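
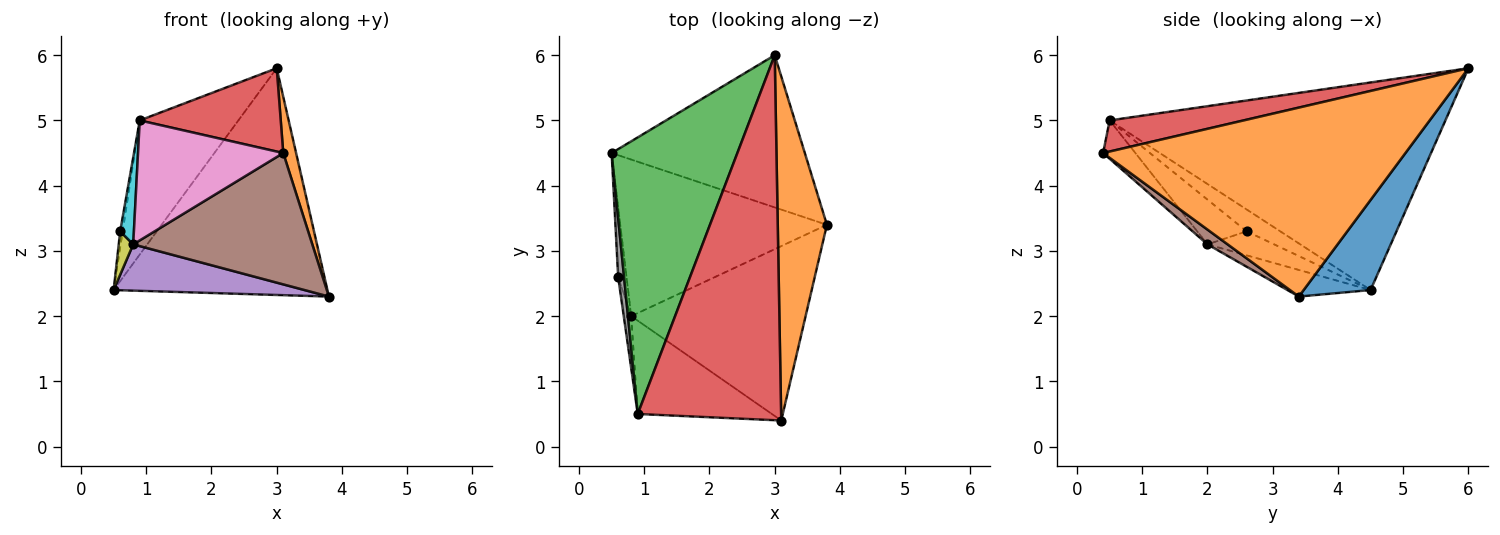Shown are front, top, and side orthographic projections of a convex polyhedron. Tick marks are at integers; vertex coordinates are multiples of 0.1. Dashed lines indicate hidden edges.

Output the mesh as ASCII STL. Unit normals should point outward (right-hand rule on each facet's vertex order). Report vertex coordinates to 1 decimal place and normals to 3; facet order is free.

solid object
 facet normal 0.252 0.804 -0.539
  outer loop
   vertex 3.0 6.0 5.8
   vertex 3.8 3.4 2.3
   vertex 0.5 4.5 2.4
  endloop
 endfacet
 facet normal 0.967 -0.041 0.252
  outer loop
   vertex 3.0 6.0 5.8
   vertex 3.1 0.4 4.5
   vertex 3.8 3.4 2.3
  endloop
 endfacet
 facet normal -0.830 0.244 0.502
  outer loop
   vertex 0.9 0.5 5.0
   vertex 3.0 6.0 5.8
   vertex 0.5 4.5 2.4
  endloop
 endfacet
 facet normal 0.207 -0.218 0.954
  outer loop
   vertex 0.9 0.5 5.0
   vertex 3.1 0.4 4.5
   vertex 3.0 6.0 5.8
  endloop
 endfacet
 facet normal -0.123 -0.281 -0.952
  outer loop
   vertex 0.8 2.0 3.1
   vertex 0.5 4.5 2.4
   vertex 3.8 3.4 2.3
  endloop
 endfacet
 facet normal 0.068 -0.600 -0.797
  outer loop
   vertex 0.8 2.0 3.1
   vertex 3.8 3.4 2.3
   vertex 3.1 0.4 4.5
  endloop
 endfacet
 facet normal -0.173 -0.777 -0.605
  outer loop
   vertex 0.8 2.0 3.1
   vertex 3.1 0.4 4.5
   vertex 0.9 0.5 5.0
  endloop
 endfacet
 facet normal -0.963 0.072 0.259
  outer loop
   vertex 0.6 2.6 3.3
   vertex 0.9 0.5 5.0
   vertex 0.5 4.5 2.4
  endloop
 endfacet
 facet normal -0.925 -0.201 -0.322
  outer loop
   vertex 0.6 2.6 3.3
   vertex 0.5 4.5 2.4
   vertex 0.8 2.0 3.1
  endloop
 endfacet
 facet normal -0.951 -0.264 -0.159
  outer loop
   vertex 0.6 2.6 3.3
   vertex 0.8 2.0 3.1
   vertex 0.9 0.5 5.0
  endloop
 endfacet
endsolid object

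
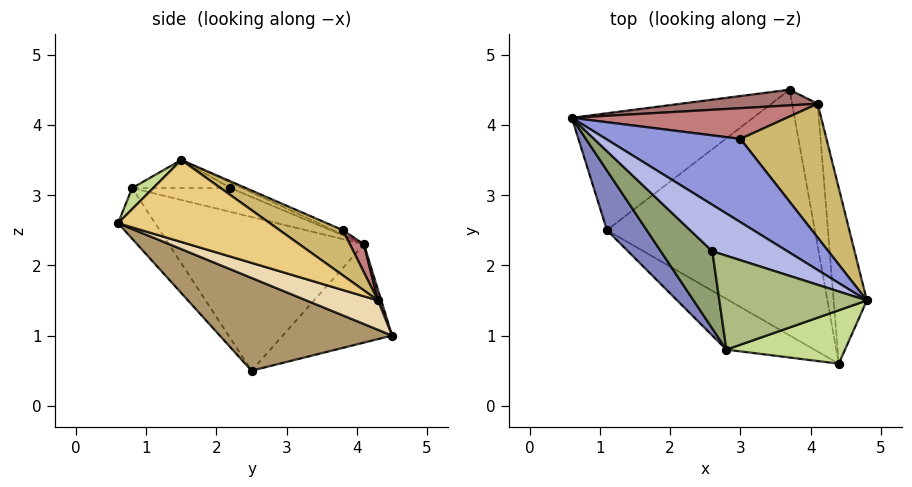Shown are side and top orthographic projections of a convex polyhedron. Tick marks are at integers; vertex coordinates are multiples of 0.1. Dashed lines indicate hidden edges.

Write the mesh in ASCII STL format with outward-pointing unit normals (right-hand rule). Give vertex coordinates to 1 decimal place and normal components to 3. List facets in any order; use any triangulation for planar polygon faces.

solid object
 facet normal -0.365 0.643 -0.673
  outer loop
   vertex 1.1 2.5 0.5
   vertex 0.6 4.1 2.3
   vertex 3.7 4.5 1.0
  endloop
 endfacet
 facet normal -0.836 -0.505 0.216
  outer loop
   vertex 2.8 0.8 3.1
   vertex 0.6 4.1 2.3
   vertex 1.1 2.5 0.5
  endloop
 endfacet
 facet normal -0.030 0.379 0.925
  outer loop
   vertex 3.0 3.8 2.5
   vertex 0.6 4.1 2.3
   vertex 4.8 1.5 3.5
  endloop
 endfacet
 facet normal -0.068 0.326 0.943
  outer loop
   vertex 2.6 2.2 3.1
   vertex 4.8 1.5 3.5
   vertex 0.6 4.1 2.3
  endloop
 endfacet
 facet normal -0.419 -0.060 0.906
  outer loop
   vertex 2.6 2.2 3.1
   vertex 0.6 4.1 2.3
   vertex 2.8 0.8 3.1
  endloop
 endfacet
 facet normal -0.187 -0.027 0.982
  outer loop
   vertex 2.6 2.2 3.1
   vertex 2.8 0.8 3.1
   vertex 4.8 1.5 3.5
  endloop
 endfacet
 facet normal 0.120 -0.728 0.675
  outer loop
   vertex 4.4 0.6 2.6
   vertex 4.8 1.5 3.5
   vertex 2.8 0.8 3.1
  endloop
 endfacet
 facet normal -0.240 -0.877 -0.417
  outer loop
   vertex 4.4 0.6 2.6
   vertex 2.8 0.8 3.1
   vertex 1.1 2.5 0.5
  endloop
 endfacet
 facet normal 0.390 -0.289 -0.874
  outer loop
   vertex 4.4 0.6 2.6
   vertex 1.1 2.5 0.5
   vertex 3.7 4.5 1.0
  endloop
 endfacet
 facet normal 0.372 0.599 0.709
  outer loop
   vertex 4.1 4.3 1.5
   vertex 3.0 3.8 2.5
   vertex 4.8 1.5 3.5
  endloop
 endfacet
 facet normal 0.926 -0.036 -0.375
  outer loop
   vertex 4.1 4.3 1.5
   vertex 4.8 1.5 3.5
   vertex 4.4 0.6 2.6
  endloop
 endfacet
 facet normal 0.747 -0.133 -0.651
  outer loop
   vertex 4.1 4.3 1.5
   vertex 4.4 0.6 2.6
   vertex 3.7 4.5 1.0
  endloop
 endfacet
 facet normal 0.027 0.935 0.352
  outer loop
   vertex 4.1 4.3 1.5
   vertex 3.7 4.5 1.0
   vertex 0.6 4.1 2.3
  endloop
 endfacet
 facet normal 0.066 0.862 0.503
  outer loop
   vertex 4.1 4.3 1.5
   vertex 0.6 4.1 2.3
   vertex 3.0 3.8 2.5
  endloop
 endfacet
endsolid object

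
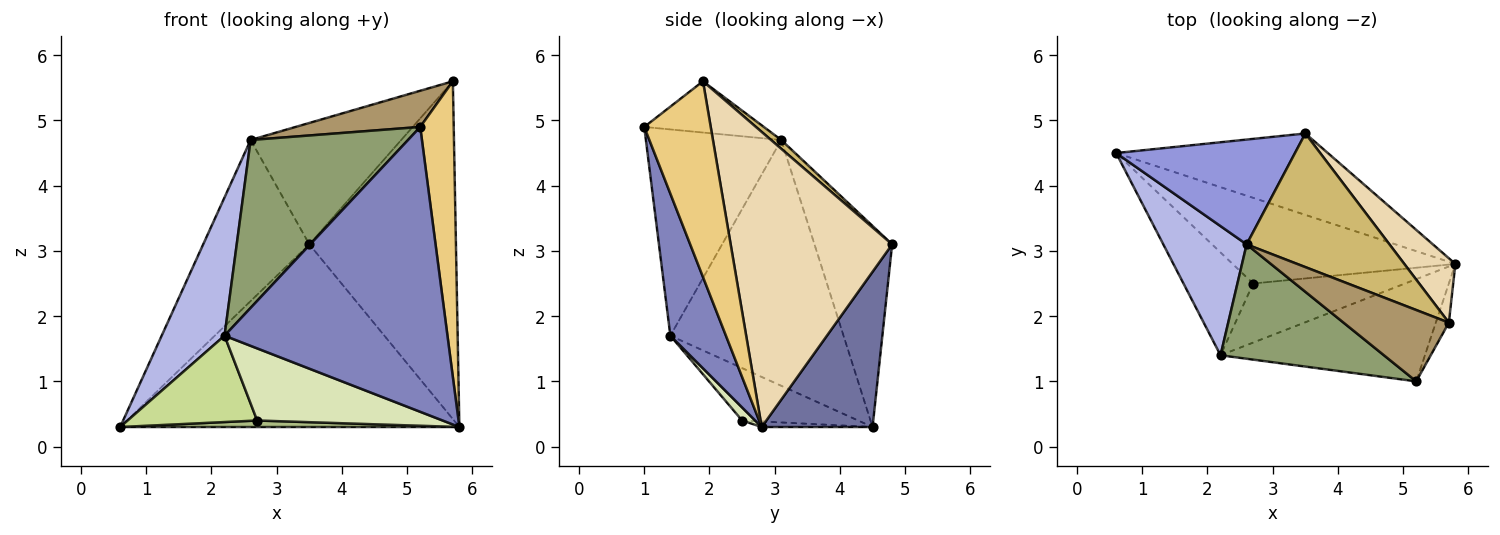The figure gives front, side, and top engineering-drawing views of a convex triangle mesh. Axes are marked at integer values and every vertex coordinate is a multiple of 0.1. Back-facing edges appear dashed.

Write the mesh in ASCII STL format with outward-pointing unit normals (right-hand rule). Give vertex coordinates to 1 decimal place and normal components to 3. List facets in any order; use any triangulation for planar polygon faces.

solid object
 facet normal 0.286 0.875 -0.390
  outer loop
   vertex 3.5 4.8 3.1
   vertex 5.8 2.8 0.3
   vertex 0.6 4.5 0.3
  endloop
 endfacet
 facet normal 0.229 -0.916 -0.329
  outer loop
   vertex 2.2 1.4 1.7
   vertex 5.8 2.8 0.3
   vertex 5.2 1.0 4.9
  endloop
 endfacet
 facet normal -0.523 0.714 0.465
  outer loop
   vertex 2.6 3.1 4.7
   vertex 3.5 4.8 3.1
   vertex 0.6 4.5 0.3
  endloop
 endfacet
 facet normal -0.896 -0.325 0.304
  outer loop
   vertex 2.6 3.1 4.7
   vertex 0.6 4.5 0.3
   vertex 2.2 1.4 1.7
  endloop
 endfacet
 facet normal -0.579 -0.674 0.459
  outer loop
   vertex 2.6 3.1 4.7
   vertex 2.2 1.4 1.7
   vertex 5.2 1.0 4.9
  endloop
 endfacet
 facet normal -0.025 -0.076 -0.997
  outer loop
   vertex 2.7 2.5 0.4
   vertex 0.6 4.5 0.3
   vertex 5.8 2.8 0.3
  endloop
 endfacet
 facet normal -0.499 -0.557 -0.664
  outer loop
   vertex 2.7 2.5 0.4
   vertex 2.2 1.4 1.7
   vertex 0.6 4.5 0.3
  endloop
 endfacet
 facet normal 0.054 -0.772 -0.633
  outer loop
   vertex 2.7 2.5 0.4
   vertex 5.8 2.8 0.3
   vertex 2.2 1.4 1.7
  endloop
 endfacet
 facet normal -0.398 -0.415 0.818
  outer loop
   vertex 5.7 1.9 5.6
   vertex 2.6 3.1 4.7
   vertex 5.2 1.0 4.9
  endloop
 endfacet
 facet normal 0.045 0.672 0.739
  outer loop
   vertex 5.7 1.9 5.6
   vertex 3.5 4.8 3.1
   vertex 2.6 3.1 4.7
  endloop
 endfacet
 facet normal 0.892 -0.449 -0.059
  outer loop
   vertex 5.7 1.9 5.6
   vertex 5.2 1.0 4.9
   vertex 5.8 2.8 0.3
  endloop
 endfacet
 facet normal 0.734 0.667 0.127
  outer loop
   vertex 5.7 1.9 5.6
   vertex 5.8 2.8 0.3
   vertex 3.5 4.8 3.1
  endloop
 endfacet
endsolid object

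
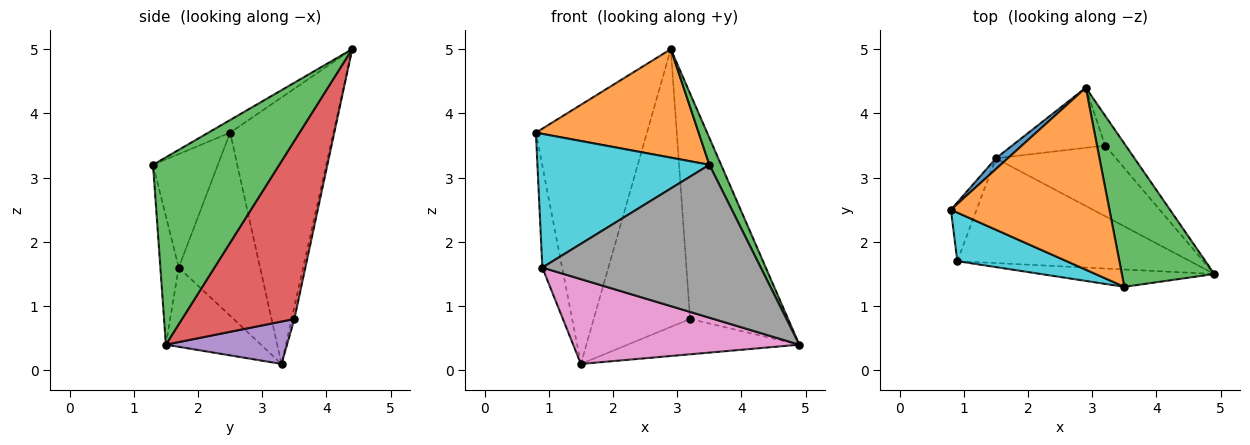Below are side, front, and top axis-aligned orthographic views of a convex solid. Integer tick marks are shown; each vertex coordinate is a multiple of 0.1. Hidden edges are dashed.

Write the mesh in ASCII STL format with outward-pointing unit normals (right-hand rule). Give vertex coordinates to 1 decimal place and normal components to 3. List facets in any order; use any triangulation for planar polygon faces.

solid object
 facet normal -0.681 0.732 0.030
  outer loop
   vertex 1.5 3.3 0.1
   vertex 0.8 2.5 3.7
   vertex 2.9 4.4 5.0
  endloop
 endfacet
 facet normal -0.068 -0.511 0.857
  outer loop
   vertex 3.5 1.3 3.2
   vertex 2.9 4.4 5.0
   vertex 0.8 2.5 3.7
  endloop
 endfacet
 facet normal 0.894 -0.083 0.441
  outer loop
   vertex 3.5 1.3 3.2
   vertex 4.9 1.5 0.4
   vertex 2.9 4.4 5.0
  endloop
 endfacet
 facet normal 0.750 0.655 -0.087
  outer loop
   vertex 3.2 3.5 0.8
   vertex 2.9 4.4 5.0
   vertex 4.9 1.5 0.4
  endloop
 endfacet
 facet normal 0.301 0.426 -0.853
  outer loop
   vertex 3.2 3.5 0.8
   vertex 4.9 1.5 0.4
   vertex 1.5 3.3 0.1
  endloop
 endfacet
 facet normal -0.028 0.977 -0.211
  outer loop
   vertex 3.2 3.5 0.8
   vertex 1.5 3.3 0.1
   vertex 2.9 4.4 5.0
  endloop
 endfacet
 facet normal -0.256 -0.608 -0.751
  outer loop
   vertex 0.9 1.7 1.6
   vertex 1.5 3.3 0.1
   vertex 4.9 1.5 0.4
  endloop
 endfacet
 facet normal -0.083 -0.990 -0.112
  outer loop
   vertex 0.9 1.7 1.6
   vertex 4.9 1.5 0.4
   vertex 3.5 1.3 3.2
  endloop
 endfacet
 facet normal -0.963 0.234 -0.135
  outer loop
   vertex 0.9 1.7 1.6
   vertex 0.8 2.5 3.7
   vertex 1.5 3.3 0.1
  endloop
 endfacet
 facet normal -0.334 -0.886 0.322
  outer loop
   vertex 0.9 1.7 1.6
   vertex 3.5 1.3 3.2
   vertex 0.8 2.5 3.7
  endloop
 endfacet
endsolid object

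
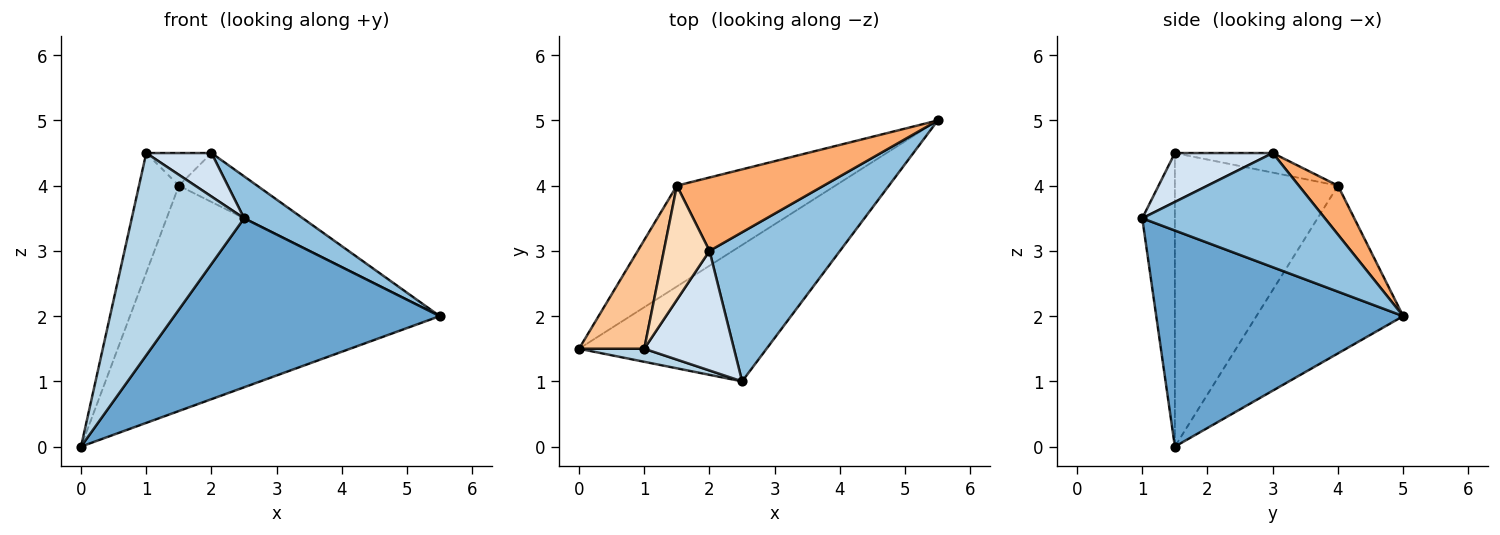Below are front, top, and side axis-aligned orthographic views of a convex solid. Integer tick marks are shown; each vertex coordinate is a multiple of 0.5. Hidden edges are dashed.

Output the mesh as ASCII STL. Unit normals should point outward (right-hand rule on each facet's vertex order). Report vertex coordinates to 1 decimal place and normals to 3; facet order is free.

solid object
 facet normal 0.586 -0.630 -0.509
  outer loop
   vertex 2.5 1.0 3.5
   vertex 0.0 1.5 0.0
   vertex 5.5 5.0 2.0
  endloop
 endfacet
 facet normal 0.644 -0.207 0.736
  outer loop
   vertex 2.0 3.0 4.5
   vertex 2.5 1.0 3.5
   vertex 5.5 5.0 2.0
  endloop
 endfacet
 facet normal -0.278 -0.959 0.062
  outer loop
   vertex 1.0 1.5 4.5
   vertex 0.0 1.5 0.0
   vertex 2.5 1.0 3.5
  endloop
 endfacet
 facet normal 0.456 -0.304 0.836
  outer loop
   vertex 1.0 1.5 4.5
   vertex 2.5 1.0 3.5
   vertex 2.0 3.0 4.5
  endloop
 endfacet
 facet normal -0.397 0.838 -0.375
  outer loop
   vertex 1.5 4.0 4.0
   vertex 5.5 5.0 2.0
   vertex 0.0 1.5 0.0
  endloop
 endfacet
 facet normal 0.267 0.535 0.802
  outer loop
   vertex 1.5 4.0 4.0
   vertex 2.0 3.0 4.5
   vertex 5.5 5.0 2.0
  endloop
 endfacet
 facet normal -0.950 0.232 0.211
  outer loop
   vertex 1.5 4.0 4.0
   vertex 0.0 1.5 0.0
   vertex 1.0 1.5 4.5
  endloop
 endfacet
 facet normal -0.381 0.254 0.889
  outer loop
   vertex 1.5 4.0 4.0
   vertex 1.0 1.5 4.5
   vertex 2.0 3.0 4.5
  endloop
 endfacet
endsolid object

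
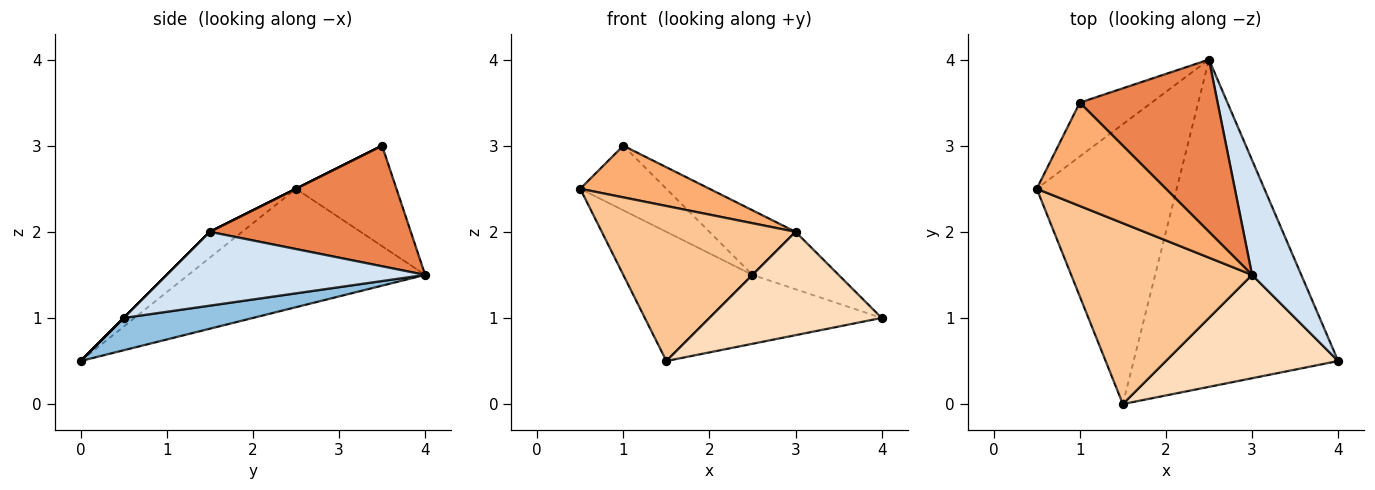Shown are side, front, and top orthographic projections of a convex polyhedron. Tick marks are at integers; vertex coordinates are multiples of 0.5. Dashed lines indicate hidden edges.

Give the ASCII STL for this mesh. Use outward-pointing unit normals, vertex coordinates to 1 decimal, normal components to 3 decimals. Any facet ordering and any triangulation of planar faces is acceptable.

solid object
 facet normal -0.609 0.332 -0.720
  outer loop
   vertex 1.5 0.0 0.5
   vertex 0.5 2.5 2.5
   vertex 2.5 4.0 1.5
  endloop
 endfacet
 facet normal 0.153 0.204 -0.967
  outer loop
   vertex 1.5 0.0 0.5
   vertex 2.5 4.0 1.5
   vertex 4.0 0.5 1.0
  endloop
 endfacet
 facet normal -0.667 0.572 -0.477
  outer loop
   vertex 1.0 3.5 3.0
   vertex 2.5 4.0 1.5
   vertex 0.5 2.5 2.5
  endloop
 endfacet
 facet normal 0.802 0.267 0.535
  outer loop
   vertex 3.0 1.5 2.0
   vertex 4.0 0.5 1.0
   vertex 2.5 4.0 1.5
  endloop
 endfacet
 facet normal 0.634 0.272 0.724
  outer loop
   vertex 3.0 1.5 2.0
   vertex 2.5 4.0 1.5
   vertex 1.0 3.5 3.0
  endloop
 endfacet
 facet normal 0.000 -0.447 0.894
  outer loop
   vertex 3.0 1.5 2.0
   vertex 1.0 3.5 3.0
   vertex 0.5 2.5 2.5
  endloop
 endfacet
 facet normal -0.108 -0.647 0.755
  outer loop
   vertex 3.0 1.5 2.0
   vertex 0.5 2.5 2.5
   vertex 1.5 0.0 0.5
  endloop
 endfacet
 facet normal 0.000 -0.707 0.707
  outer loop
   vertex 3.0 1.5 2.0
   vertex 1.5 0.0 0.5
   vertex 4.0 0.5 1.0
  endloop
 endfacet
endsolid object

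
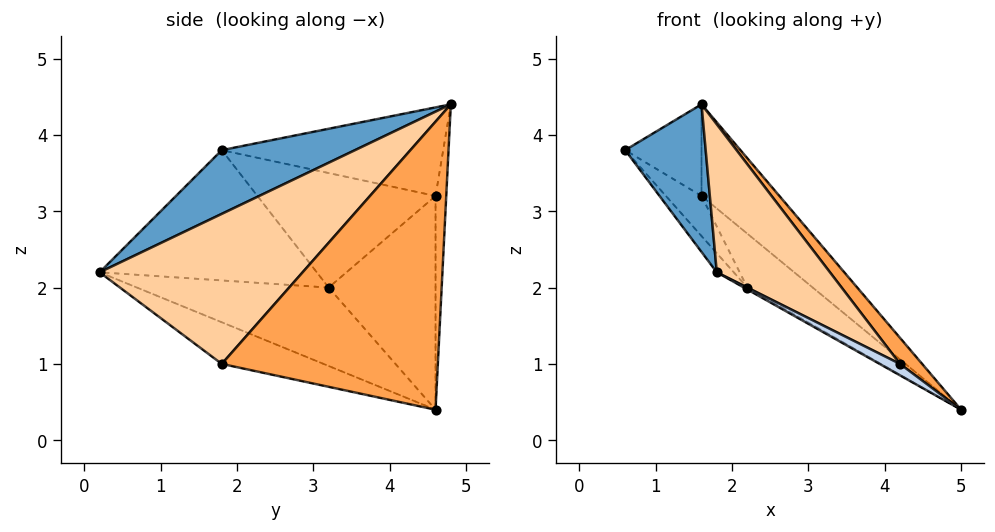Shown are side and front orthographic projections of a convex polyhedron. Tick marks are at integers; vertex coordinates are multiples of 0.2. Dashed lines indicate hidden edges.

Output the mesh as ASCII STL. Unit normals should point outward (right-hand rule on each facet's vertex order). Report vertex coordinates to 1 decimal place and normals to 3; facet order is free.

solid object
 facet normal 0.559 -0.338 0.757
  outer loop
   vertex 1.6 4.8 4.4
   vertex 0.6 1.8 3.8
   vertex 1.8 0.2 2.2
  endloop
 endfacet
 facet normal -0.402 -0.080 -0.912
  outer loop
   vertex 4.2 1.8 1.0
   vertex 1.8 0.2 2.2
   vertex 5.0 4.6 0.4
  endloop
 endfacet
 facet normal 0.758 -0.078 0.648
  outer loop
   vertex 4.2 1.8 1.0
   vertex 5.0 4.6 0.4
   vertex 1.6 4.8 4.4
  endloop
 endfacet
 facet normal 0.588 -0.328 0.739
  outer loop
   vertex 4.2 1.8 1.0
   vertex 1.6 4.8 4.4
   vertex 1.8 0.2 2.2
  endloop
 endfacet
 facet normal -0.769 0.060 -0.637
  outer loop
   vertex 2.2 3.2 2.0
   vertex 1.8 0.2 2.2
   vertex 0.6 1.8 3.8
  endloop
 endfacet
 facet normal -0.499 0.009 -0.866
  outer loop
   vertex 2.2 3.2 2.0
   vertex 5.0 4.6 0.4
   vertex 1.8 0.2 2.2
  endloop
 endfacet
 facet normal -0.134 0.977 -0.163
  outer loop
   vertex 1.6 4.6 3.2
   vertex 1.6 4.8 4.4
   vertex 5.0 4.6 0.4
  endloop
 endfacet
 facet normal -0.592 0.363 -0.719
  outer loop
   vertex 1.6 4.6 3.2
   vertex 5.0 4.6 0.4
   vertex 2.2 3.2 2.0
  endloop
 endfacet
 facet normal -0.944 0.326 -0.054
  outer loop
   vertex 1.6 4.6 3.2
   vertex 0.6 1.8 3.8
   vertex 1.6 4.8 4.4
  endloop
 endfacet
 facet normal -0.796 0.159 -0.584
  outer loop
   vertex 1.6 4.6 3.2
   vertex 2.2 3.2 2.0
   vertex 0.6 1.8 3.8
  endloop
 endfacet
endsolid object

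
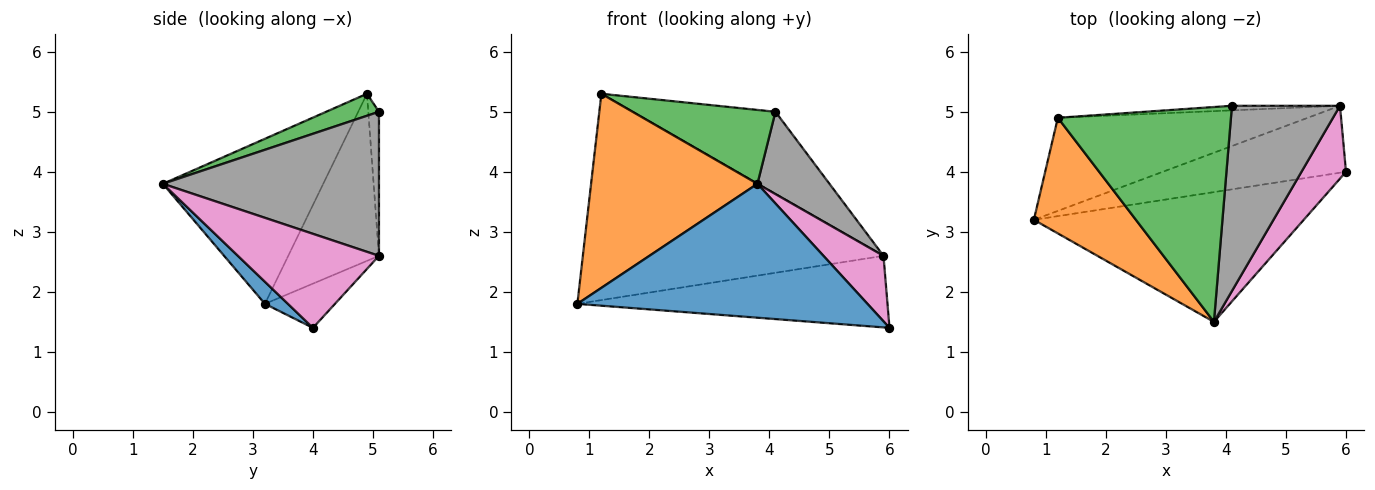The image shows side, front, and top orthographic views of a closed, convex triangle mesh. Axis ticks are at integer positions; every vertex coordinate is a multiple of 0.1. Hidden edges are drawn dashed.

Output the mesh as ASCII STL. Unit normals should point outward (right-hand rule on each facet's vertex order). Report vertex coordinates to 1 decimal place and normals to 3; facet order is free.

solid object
 facet normal 0.057 -0.717 -0.695
  outer loop
   vertex 3.8 1.5 3.8
   vertex 0.8 3.2 1.8
   vertex 6.0 4.0 1.4
  endloop
 endfacet
 facet normal -0.638 -0.662 0.394
  outer loop
   vertex 1.2 4.9 5.3
   vertex 0.8 3.2 1.8
   vertex 3.8 1.5 3.8
  endloop
 endfacet
 facet normal 0.119 -0.323 0.939
  outer loop
   vertex 4.1 5.1 5.0
   vertex 1.2 4.9 5.3
   vertex 3.8 1.5 3.8
  endloop
 endfacet
 facet normal -0.163 0.721 -0.674
  outer loop
   vertex 5.9 5.1 2.6
   vertex 6.0 4.0 1.4
   vertex 0.8 3.2 1.8
  endloop
 endfacet
 facet normal -0.265 0.879 -0.397
  outer loop
   vertex 5.9 5.1 2.6
   vertex 0.8 3.2 1.8
   vertex 1.2 4.9 5.3
  endloop
 endfacet
 facet normal -0.074 0.996 -0.056
  outer loop
   vertex 5.9 5.1 2.6
   vertex 1.2 4.9 5.3
   vertex 4.1 5.1 5.0
  endloop
 endfacet
 facet normal 0.844 -0.359 0.399
  outer loop
   vertex 5.9 5.1 2.6
   vertex 3.8 1.5 3.8
   vertex 6.0 4.0 1.4
  endloop
 endfacet
 facet normal 0.773 -0.258 0.580
  outer loop
   vertex 5.9 5.1 2.6
   vertex 4.1 5.1 5.0
   vertex 3.8 1.5 3.8
  endloop
 endfacet
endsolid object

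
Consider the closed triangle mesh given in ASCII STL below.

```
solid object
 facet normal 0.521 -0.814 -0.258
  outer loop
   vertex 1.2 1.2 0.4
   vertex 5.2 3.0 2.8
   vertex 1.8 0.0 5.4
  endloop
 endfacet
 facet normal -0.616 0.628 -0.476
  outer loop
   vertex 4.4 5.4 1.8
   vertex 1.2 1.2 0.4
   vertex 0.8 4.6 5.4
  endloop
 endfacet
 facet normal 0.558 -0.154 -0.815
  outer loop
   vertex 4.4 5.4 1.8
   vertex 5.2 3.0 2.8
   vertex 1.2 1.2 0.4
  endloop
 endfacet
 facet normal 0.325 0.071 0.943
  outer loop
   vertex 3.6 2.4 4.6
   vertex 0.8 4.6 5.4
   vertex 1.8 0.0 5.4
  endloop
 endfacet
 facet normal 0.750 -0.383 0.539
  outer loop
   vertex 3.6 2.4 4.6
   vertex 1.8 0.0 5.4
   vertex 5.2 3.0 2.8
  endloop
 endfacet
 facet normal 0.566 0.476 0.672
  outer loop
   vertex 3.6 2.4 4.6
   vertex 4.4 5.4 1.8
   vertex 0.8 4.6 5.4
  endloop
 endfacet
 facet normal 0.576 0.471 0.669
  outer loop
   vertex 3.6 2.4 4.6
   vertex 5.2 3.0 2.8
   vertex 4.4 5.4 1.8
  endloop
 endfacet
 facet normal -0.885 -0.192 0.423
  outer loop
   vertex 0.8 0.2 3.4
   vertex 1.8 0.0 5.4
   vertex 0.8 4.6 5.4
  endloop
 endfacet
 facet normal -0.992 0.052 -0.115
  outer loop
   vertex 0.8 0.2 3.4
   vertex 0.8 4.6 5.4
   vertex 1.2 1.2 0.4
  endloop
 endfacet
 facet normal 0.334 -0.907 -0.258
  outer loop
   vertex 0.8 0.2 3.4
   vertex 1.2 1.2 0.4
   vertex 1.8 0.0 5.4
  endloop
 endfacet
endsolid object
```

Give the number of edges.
15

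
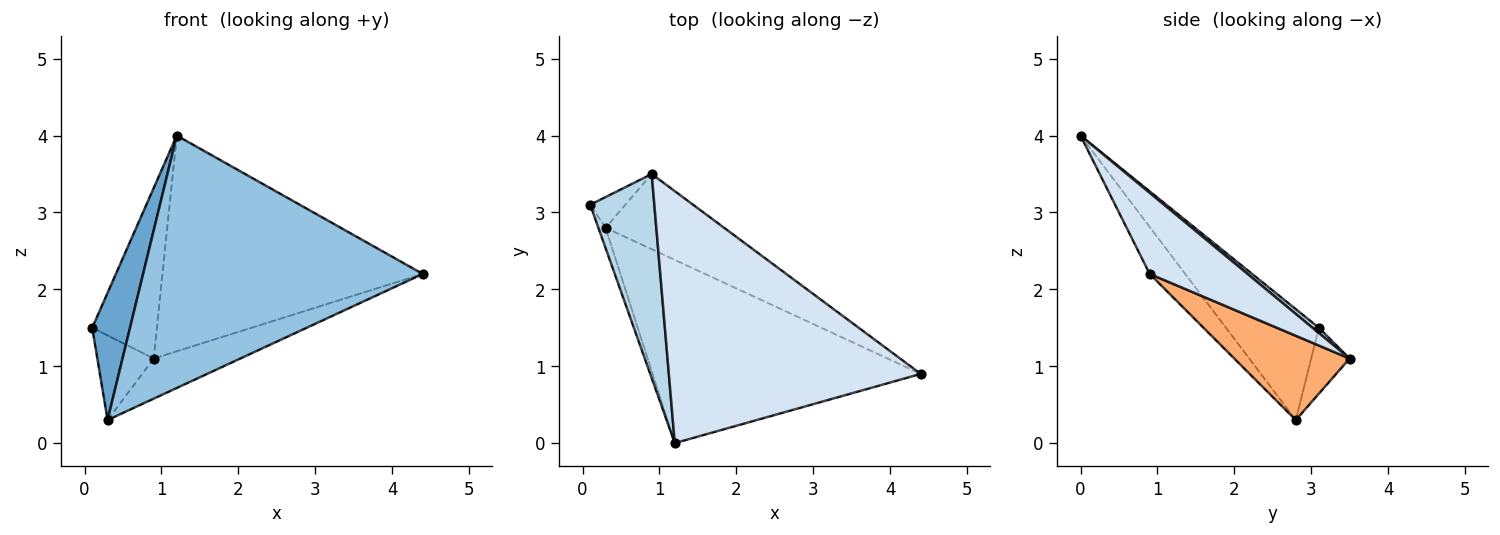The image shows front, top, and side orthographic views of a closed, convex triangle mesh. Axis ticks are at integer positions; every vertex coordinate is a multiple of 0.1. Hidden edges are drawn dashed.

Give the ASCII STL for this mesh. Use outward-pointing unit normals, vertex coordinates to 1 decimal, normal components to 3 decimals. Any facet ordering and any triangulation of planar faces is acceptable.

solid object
 facet normal -0.925 -0.376 -0.060
  outer loop
   vertex 0.3 2.8 0.3
   vertex 1.2 0.0 4.0
   vertex 0.1 3.1 1.5
  endloop
 endfacet
 facet normal -0.102 -0.805 -0.584
  outer loop
   vertex 0.3 2.8 0.3
   vertex 4.4 0.9 2.2
   vertex 1.2 0.0 4.0
  endloop
 endfacet
 facet normal 0.063 0.640 0.766
  outer loop
   vertex 0.9 3.5 1.1
   vertex 0.1 3.1 1.5
   vertex 1.2 0.0 4.0
  endloop
 endfacet
 facet normal 0.237 0.632 0.738
  outer loop
   vertex 0.9 3.5 1.1
   vertex 1.2 0.0 4.0
   vertex 4.4 0.9 2.2
  endloop
 endfacet
 facet normal -0.540 0.791 -0.288
  outer loop
   vertex 0.9 3.5 1.1
   vertex 0.3 2.8 0.3
   vertex 0.1 3.1 1.5
  endloop
 endfacet
 facet normal 0.531 0.399 -0.747
  outer loop
   vertex 0.9 3.5 1.1
   vertex 4.4 0.9 2.2
   vertex 0.3 2.8 0.3
  endloop
 endfacet
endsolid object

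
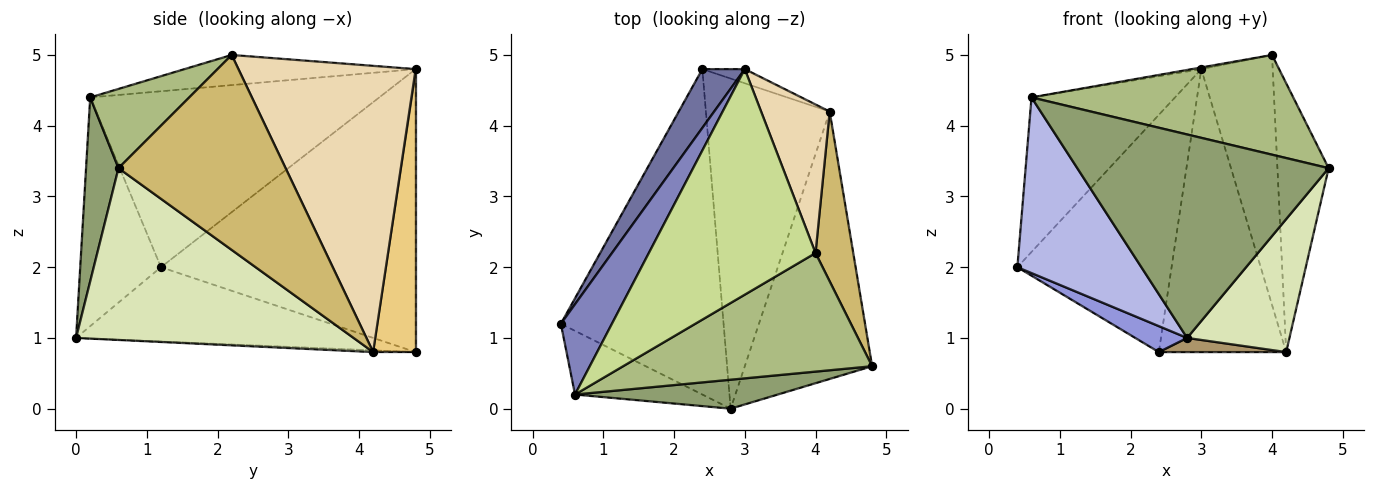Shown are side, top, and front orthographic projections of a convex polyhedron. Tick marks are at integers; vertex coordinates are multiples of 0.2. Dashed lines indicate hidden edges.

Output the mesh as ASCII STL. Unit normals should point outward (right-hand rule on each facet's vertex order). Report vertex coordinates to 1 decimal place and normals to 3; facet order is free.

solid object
 facet normal -0.848 0.514 0.127
  outer loop
   vertex 2.4 4.8 0.8
   vertex 0.4 1.2 2.0
   vertex 3.0 4.8 4.8
  endloop
 endfacet
 facet normal -0.867 0.430 0.252
  outer loop
   vertex 0.6 0.2 4.4
   vertex 3.0 4.8 4.8
   vertex 0.4 1.2 2.0
  endloop
 endfacet
 facet normal -0.414 -0.072 -0.907
  outer loop
   vertex 2.8 0.0 1.0
   vertex 0.4 1.2 2.0
   vertex 2.4 4.8 0.8
  endloop
 endfacet
 facet normal -0.522 -0.802 -0.291
  outer loop
   vertex 2.8 0.0 1.0
   vertex 0.6 0.2 4.4
   vertex 0.4 1.2 2.0
  endloop
 endfacet
 facet normal 0.127 -0.982 0.140
  outer loop
   vertex 2.8 0.0 1.0
   vertex 4.8 0.6 3.4
   vertex 0.6 0.2 4.4
  endloop
 endfacet
 facet normal 0.237 -0.625 0.744
  outer loop
   vertex 4.0 2.2 5.0
   vertex 0.6 0.2 4.4
   vertex 4.8 0.6 3.4
  endloop
 endfacet
 facet normal -0.178 0.007 0.984
  outer loop
   vertex 4.0 2.2 5.0
   vertex 3.0 4.8 4.8
   vertex 0.6 0.2 4.4
  endloop
 endfacet
 facet normal 0.770 -0.284 -0.571
  outer loop
   vertex 4.2 4.2 0.8
   vertex 4.8 0.6 3.4
   vertex 2.8 0.0 1.0
  endloop
 endfacet
 facet normal -0.014 -0.043 -0.999
  outer loop
   vertex 4.2 4.2 0.8
   vertex 2.8 0.0 1.0
   vertex 2.4 4.8 0.8
  endloop
 endfacet
 facet normal 0.940 0.288 0.182
  outer loop
   vertex 4.2 4.2 0.8
   vertex 4.0 2.2 5.0
   vertex 4.8 0.6 3.4
  endloop
 endfacet
 facet normal 0.316 0.948 -0.047
  outer loop
   vertex 4.2 4.2 0.8
   vertex 2.4 4.8 0.8
   vertex 3.0 4.8 4.8
  endloop
 endfacet
 facet normal 0.905 0.365 0.217
  outer loop
   vertex 4.2 4.2 0.8
   vertex 3.0 4.8 4.8
   vertex 4.0 2.2 5.0
  endloop
 endfacet
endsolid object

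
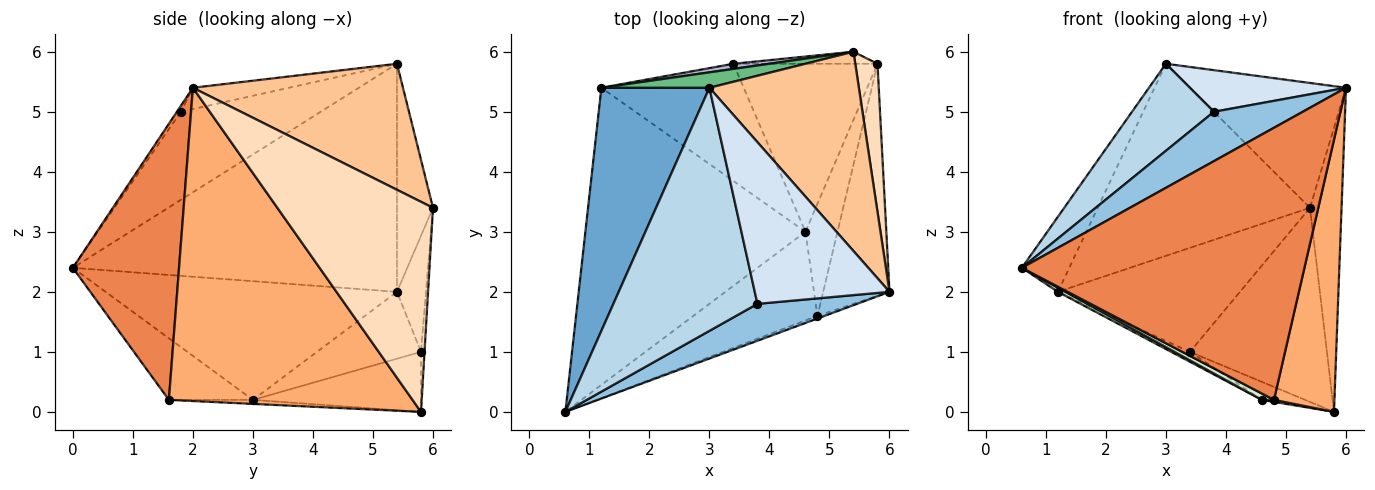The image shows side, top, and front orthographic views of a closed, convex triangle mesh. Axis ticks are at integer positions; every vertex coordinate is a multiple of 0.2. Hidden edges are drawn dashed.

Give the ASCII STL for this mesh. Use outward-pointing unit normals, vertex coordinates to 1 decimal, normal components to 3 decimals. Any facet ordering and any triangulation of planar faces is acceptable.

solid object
 facet normal -0.896 0.131 0.424
  outer loop
   vertex 1.2 5.4 2.0
   vertex 0.6 0.0 2.4
   vertex 3.0 5.4 5.8
  endloop
 endfacet
 facet normal -0.036 -0.800 0.598
  outer loop
   vertex 3.8 1.8 5.0
   vertex 0.6 0.0 2.4
   vertex 6.0 2.0 5.4
  endloop
 endfacet
 facet normal -0.499 -0.292 0.816
  outer loop
   vertex 3.8 1.8 5.0
   vertex 3.0 5.4 5.8
   vertex 0.6 0.0 2.4
  endloop
 endfacet
 facet normal -0.152 -0.246 0.957
  outer loop
   vertex 3.8 1.8 5.0
   vertex 6.0 2.0 5.4
   vertex 3.0 5.4 5.8
  endloop
 endfacet
 facet normal 0.352 -0.936 -0.009
  outer loop
   vertex 4.8 1.6 0.2
   vertex 6.0 2.0 5.4
   vertex 0.6 0.0 2.4
  endloop
 endfacet
 facet normal 0.951 -0.236 -0.201
  outer loop
   vertex 4.8 1.6 0.2
   vertex 5.8 5.8 0.0
   vertex 6.0 2.0 5.4
  endloop
 endfacet
 facet normal 0.581 0.432 0.689
  outer loop
   vertex 5.4 6.0 3.4
   vertex 3.0 5.4 5.8
   vertex 6.0 2.0 5.4
  endloop
 endfacet
 facet normal 0.975 0.198 0.103
  outer loop
   vertex 5.4 6.0 3.4
   vertex 6.0 2.0 5.4
   vertex 5.8 5.8 0.0
  endloop
 endfacet
 facet normal -0.167 0.983 0.079
  outer loop
   vertex 5.4 6.0 3.4
   vertex 1.2 5.4 2.0
   vertex 3.0 5.4 5.8
  endloop
 endfacet
 facet normal -0.124 -0.018 -0.992
  outer loop
   vertex 4.6 3.0 0.2
   vertex 5.8 5.8 0.0
   vertex 4.8 1.6 0.2
  endloop
 endfacet
 facet normal -0.475 -0.012 -0.880
  outer loop
   vertex 4.6 3.0 0.2
   vertex 0.6 0.0 2.4
   vertex 1.2 5.4 2.0
  endloop
 endfacet
 facet normal -0.444 -0.063 -0.894
  outer loop
   vertex 4.6 3.0 0.2
   vertex 4.8 1.6 0.2
   vertex 0.6 0.0 2.4
  endloop
 endfacet
 facet normal -0.026 0.998 -0.062
  outer loop
   vertex 3.4 5.8 1.0
   vertex 5.4 6.0 3.4
   vertex 5.8 5.8 0.0
  endloop
 endfacet
 facet normal -0.157 0.986 0.049
  outer loop
   vertex 3.4 5.8 1.0
   vertex 1.2 5.4 2.0
   vertex 5.4 6.0 3.4
  endloop
 endfacet
 facet normal -0.383 0.098 -0.919
  outer loop
   vertex 3.4 5.8 1.0
   vertex 5.8 5.8 0.0
   vertex 4.6 3.0 0.2
  endloop
 endfacet
 facet normal -0.424 0.076 -0.902
  outer loop
   vertex 3.4 5.8 1.0
   vertex 4.6 3.0 0.2
   vertex 1.2 5.4 2.0
  endloop
 endfacet
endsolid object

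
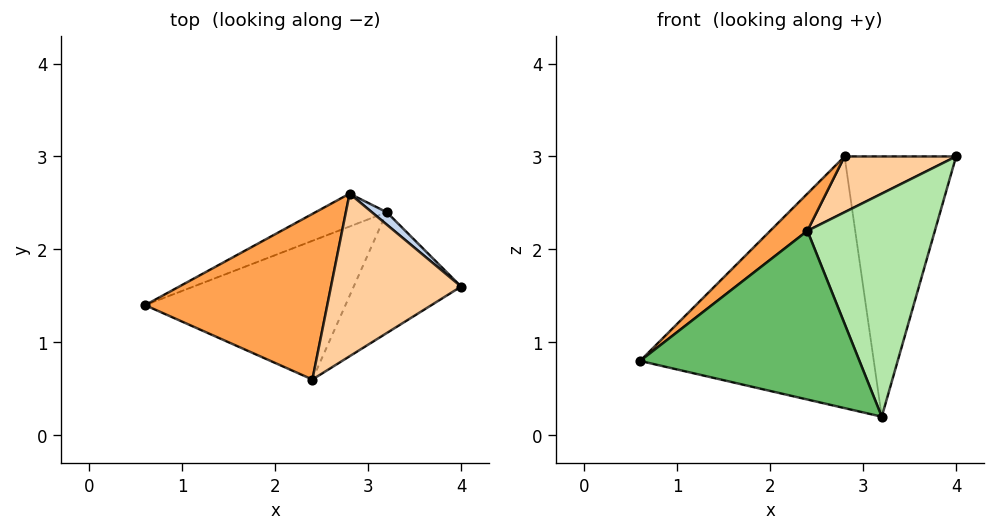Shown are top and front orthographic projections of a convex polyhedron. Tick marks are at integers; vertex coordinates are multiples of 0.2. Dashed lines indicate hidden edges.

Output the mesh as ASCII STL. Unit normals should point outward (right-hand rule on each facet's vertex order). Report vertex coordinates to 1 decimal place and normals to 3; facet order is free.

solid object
 facet normal -0.380 0.917 -0.120
  outer loop
   vertex 3.2 2.4 0.2
   vertex 0.6 1.4 0.8
   vertex 2.8 2.6 3.0
  endloop
 endfacet
 facet normal 0.640 0.768 0.037
  outer loop
   vertex 3.2 2.4 0.2
   vertex 2.8 2.6 3.0
   vertex 4.0 1.6 3.0
  endloop
 endfacet
 facet normal -0.650 -0.166 0.741
  outer loop
   vertex 2.4 0.6 2.2
   vertex 2.8 2.6 3.0
   vertex 0.6 1.4 0.8
  endloop
 endfacet
 facet normal -0.261 -0.313 0.913
  outer loop
   vertex 2.4 0.6 2.2
   vertex 4.0 1.6 3.0
   vertex 2.8 2.6 3.0
  endloop
 endfacet
 facet normal 0.149 -0.764 -0.628
  outer loop
   vertex 2.4 0.6 2.2
   vertex 0.6 1.4 0.8
   vertex 3.2 2.4 0.2
  endloop
 endfacet
 facet normal 0.619 -0.691 -0.374
  outer loop
   vertex 2.4 0.6 2.2
   vertex 3.2 2.4 0.2
   vertex 4.0 1.6 3.0
  endloop
 endfacet
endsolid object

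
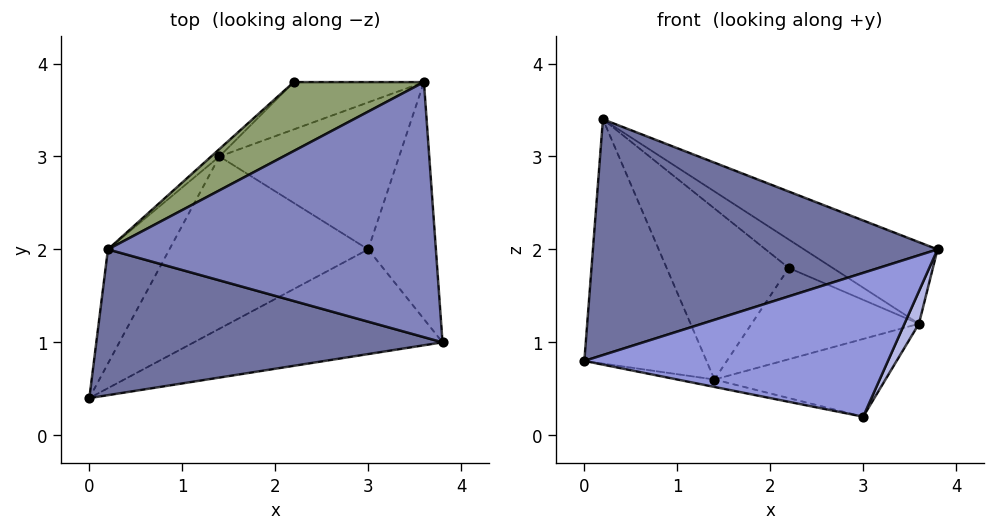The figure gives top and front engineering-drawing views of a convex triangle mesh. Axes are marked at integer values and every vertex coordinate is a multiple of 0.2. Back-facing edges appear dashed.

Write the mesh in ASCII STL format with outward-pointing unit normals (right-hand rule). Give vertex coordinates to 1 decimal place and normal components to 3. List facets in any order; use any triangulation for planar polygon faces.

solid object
 facet normal -0.032 -0.850 0.526
  outer loop
   vertex 0.2 2.0 3.4
   vertex 0.0 0.4 0.8
   vertex 3.8 1.0 2.0
  endloop
 endfacet
 facet normal 0.414 0.277 0.867
  outer loop
   vertex 0.2 2.0 3.4
   vertex 3.8 1.0 2.0
   vertex 3.6 3.8 1.2
  endloop
 endfacet
 facet normal 0.299 -0.771 -0.562
  outer loop
   vertex 3.0 2.0 0.2
   vertex 3.8 1.0 2.0
   vertex 0.0 0.4 0.8
  endloop
 endfacet
 facet normal 0.900 -0.059 -0.433
  outer loop
   vertex 3.0 2.0 0.2
   vertex 3.6 3.8 1.2
   vertex 3.8 1.0 2.0
  endloop
 endfacet
 facet normal 0.368 0.355 0.859
  outer loop
   vertex 2.2 3.8 1.8
   vertex 0.2 2.0 3.4
   vertex 3.6 3.8 1.2
  endloop
 endfacet
 facet normal 0.071 0.466 -0.882
  outer loop
   vertex 1.4 3.0 0.6
   vertex 3.6 3.8 1.2
   vertex 3.0 2.0 0.2
  endloop
 endfacet
 facet normal -0.194 0.871 -0.452
  outer loop
   vertex 1.4 3.0 0.6
   vertex 2.2 3.8 1.8
   vertex 3.6 3.8 1.2
  endloop
 endfacet
 facet normal -0.217 0.042 -0.975
  outer loop
   vertex 1.4 3.0 0.6
   vertex 3.0 2.0 0.2
   vertex 0.0 0.4 0.8
  endloop
 endfacet
 facet normal -0.867 0.451 -0.211
  outer loop
   vertex 1.4 3.0 0.6
   vertex 0.0 0.4 0.8
   vertex 0.2 2.0 3.4
  endloop
 endfacet
 facet normal -0.683 0.730 -0.032
  outer loop
   vertex 1.4 3.0 0.6
   vertex 0.2 2.0 3.4
   vertex 2.2 3.8 1.8
  endloop
 endfacet
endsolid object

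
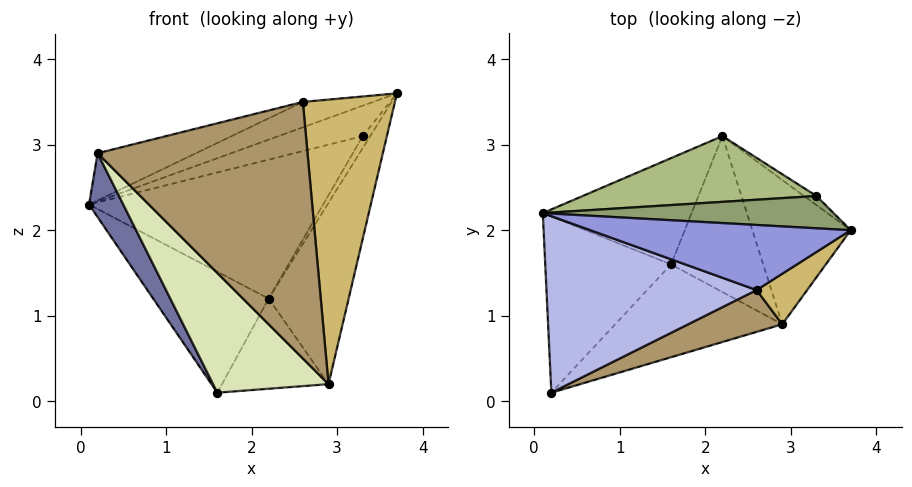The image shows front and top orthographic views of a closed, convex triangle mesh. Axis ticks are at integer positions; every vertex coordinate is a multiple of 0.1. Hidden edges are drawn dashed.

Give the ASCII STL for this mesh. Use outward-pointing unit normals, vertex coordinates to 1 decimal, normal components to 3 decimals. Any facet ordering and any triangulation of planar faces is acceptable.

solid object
 facet normal -0.835 -0.188 -0.518
  outer loop
   vertex 1.6 1.6 0.1
   vertex 0.2 0.1 2.9
   vertex 0.1 2.2 2.3
  endloop
 endfacet
 facet normal -0.555 0.625 -0.549
  outer loop
   vertex 2.2 3.1 1.2
   vertex 1.6 1.6 0.1
   vertex 0.1 2.2 2.3
  endloop
 endfacet
 facet normal -0.301 0.347 0.888
  outer loop
   vertex 2.6 1.3 3.5
   vertex 3.7 2.0 3.6
   vertex 0.1 2.2 2.3
  endloop
 endfacet
 facet normal -0.348 0.242 0.906
  outer loop
   vertex 2.6 1.3 3.5
   vertex 0.1 2.2 2.3
   vertex 0.2 0.1 2.9
  endloop
 endfacet
 facet normal -0.219 0.669 0.710
  outer loop
   vertex 3.3 2.4 3.1
   vertex 0.1 2.2 2.3
   vertex 3.7 2.0 3.6
  endloop
 endfacet
 facet normal -0.161 0.892 0.422
  outer loop
   vertex 3.3 2.4 3.1
   vertex 2.2 3.1 1.2
   vertex 0.1 2.2 2.3
  endloop
 endfacet
 facet normal 0.841 0.431 -0.328
  outer loop
   vertex 3.3 2.4 3.1
   vertex 3.7 2.0 3.6
   vertex 2.2 3.1 1.2
  endloop
 endfacet
 facet normal -0.354 -0.739 -0.573
  outer loop
   vertex 2.9 0.9 0.2
   vertex 0.2 0.1 2.9
   vertex 1.6 1.6 0.1
  endloop
 endfacet
 facet normal 0.413 -0.899 0.146
  outer loop
   vertex 2.9 0.9 0.2
   vertex 2.6 1.3 3.5
   vertex 0.2 0.1 2.9
  endloop
 endfacet
 facet normal 0.521 -0.840 0.149
  outer loop
   vertex 2.9 0.9 0.2
   vertex 3.7 2.0 3.6
   vertex 2.6 1.3 3.5
  endloop
 endfacet
 facet normal 0.843 0.420 -0.334
  outer loop
   vertex 2.9 0.9 0.2
   vertex 2.2 3.1 1.2
   vertex 3.7 2.0 3.6
  endloop
 endfacet
 facet normal 0.319 0.474 -0.821
  outer loop
   vertex 2.9 0.9 0.2
   vertex 1.6 1.6 0.1
   vertex 2.2 3.1 1.2
  endloop
 endfacet
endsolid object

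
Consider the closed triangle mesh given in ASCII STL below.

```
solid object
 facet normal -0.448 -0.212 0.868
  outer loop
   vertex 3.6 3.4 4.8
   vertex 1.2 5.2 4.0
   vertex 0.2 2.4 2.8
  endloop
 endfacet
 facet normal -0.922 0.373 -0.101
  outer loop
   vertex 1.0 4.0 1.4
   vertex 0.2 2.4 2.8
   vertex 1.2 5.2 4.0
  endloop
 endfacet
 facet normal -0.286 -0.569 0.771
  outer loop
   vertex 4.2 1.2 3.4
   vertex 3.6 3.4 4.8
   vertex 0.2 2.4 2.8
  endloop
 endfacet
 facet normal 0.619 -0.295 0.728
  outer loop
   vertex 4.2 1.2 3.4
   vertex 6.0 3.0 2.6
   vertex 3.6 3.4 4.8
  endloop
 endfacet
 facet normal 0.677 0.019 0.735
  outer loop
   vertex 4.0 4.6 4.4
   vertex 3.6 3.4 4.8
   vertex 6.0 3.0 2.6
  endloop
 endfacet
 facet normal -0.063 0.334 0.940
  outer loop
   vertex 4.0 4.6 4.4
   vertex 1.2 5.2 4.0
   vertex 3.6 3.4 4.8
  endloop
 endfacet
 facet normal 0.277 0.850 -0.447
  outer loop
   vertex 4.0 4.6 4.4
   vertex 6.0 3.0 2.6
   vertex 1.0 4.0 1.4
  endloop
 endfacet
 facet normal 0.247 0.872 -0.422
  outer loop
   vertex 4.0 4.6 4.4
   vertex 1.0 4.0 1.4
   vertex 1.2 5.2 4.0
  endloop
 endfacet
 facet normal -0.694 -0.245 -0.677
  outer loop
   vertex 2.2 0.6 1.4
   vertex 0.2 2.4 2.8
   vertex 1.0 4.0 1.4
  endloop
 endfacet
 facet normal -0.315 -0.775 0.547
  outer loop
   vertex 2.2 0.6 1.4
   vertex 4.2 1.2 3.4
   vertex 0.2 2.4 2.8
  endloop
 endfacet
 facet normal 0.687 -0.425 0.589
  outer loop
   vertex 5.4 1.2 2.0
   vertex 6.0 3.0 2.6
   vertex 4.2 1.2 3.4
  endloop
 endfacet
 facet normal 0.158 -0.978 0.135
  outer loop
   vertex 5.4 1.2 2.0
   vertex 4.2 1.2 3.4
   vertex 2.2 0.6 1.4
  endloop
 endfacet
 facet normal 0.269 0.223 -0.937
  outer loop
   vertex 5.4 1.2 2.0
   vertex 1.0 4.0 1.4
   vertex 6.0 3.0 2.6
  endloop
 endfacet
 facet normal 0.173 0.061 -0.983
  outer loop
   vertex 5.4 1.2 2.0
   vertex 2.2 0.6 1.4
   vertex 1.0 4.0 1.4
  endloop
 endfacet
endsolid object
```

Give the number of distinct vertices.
9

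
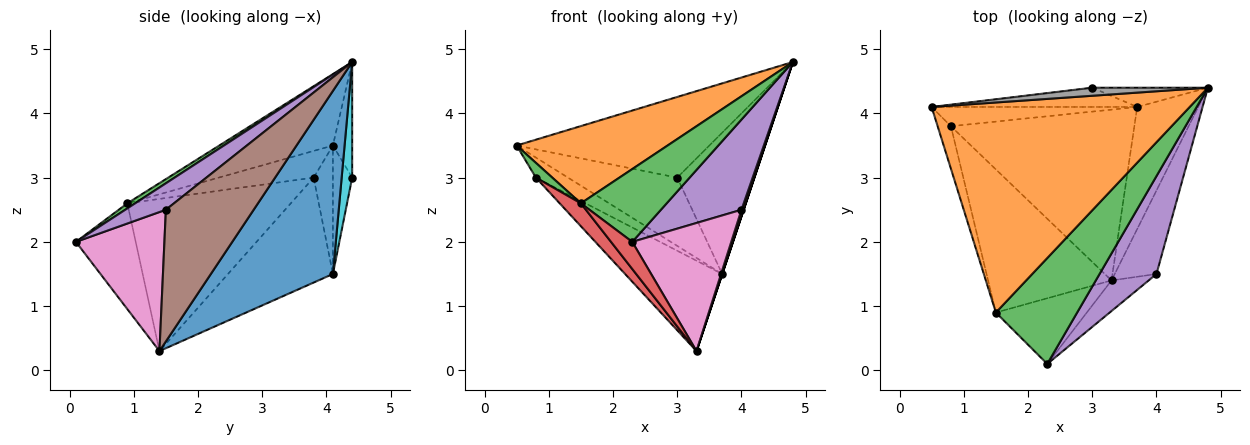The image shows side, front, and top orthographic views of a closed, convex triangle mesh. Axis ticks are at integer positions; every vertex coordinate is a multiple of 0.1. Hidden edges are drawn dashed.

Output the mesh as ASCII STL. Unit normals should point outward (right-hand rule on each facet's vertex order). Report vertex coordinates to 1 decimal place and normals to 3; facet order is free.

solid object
 facet normal 0.949 0.000 -0.316
  outer loop
   vertex 3.7 4.1 1.5
   vertex 4.8 4.4 4.8
   vertex 3.3 1.4 0.3
  endloop
 endfacet
 facet normal -0.251 -0.334 0.908
  outer loop
   vertex 1.5 0.9 2.6
   vertex 4.8 4.4 4.8
   vertex 0.5 4.1 3.5
  endloop
 endfacet
 facet normal 0.051 -0.566 0.823
  outer loop
   vertex 1.5 0.9 2.6
   vertex 2.3 0.1 2.0
   vertex 4.8 4.4 4.8
  endloop
 endfacet
 facet normal -0.732 -0.260 -0.630
  outer loop
   vertex 1.5 0.9 2.6
   vertex 3.3 1.4 0.3
   vertex 2.3 0.1 2.0
  endloop
 endfacet
 facet normal 0.323 -0.641 0.696
  outer loop
   vertex 4.0 1.5 2.5
   vertex 4.8 4.4 4.8
   vertex 2.3 0.1 2.0
  endloop
 endfacet
 facet normal 0.953 -0.023 -0.302
  outer loop
   vertex 4.0 1.5 2.5
   vertex 3.3 1.4 0.3
   vertex 4.8 4.4 4.8
  endloop
 endfacet
 facet normal 0.656 -0.734 -0.175
  outer loop
   vertex 4.0 1.5 2.5
   vertex 2.3 0.1 2.0
   vertex 3.3 1.4 0.3
  endloop
 endfacet
 facet normal -0.099 0.990 0.099
  outer loop
   vertex 3.0 4.4 3.0
   vertex 0.5 4.1 3.5
   vertex 4.8 4.4 4.8
  endloop
 endfacet
 facet normal -0.167 0.949 -0.268
  outer loop
   vertex 3.0 4.4 3.0
   vertex 3.7 4.1 1.5
   vertex 0.5 4.1 3.5
  endloop
 endfacet
 facet normal 0.134 0.982 -0.134
  outer loop
   vertex 3.0 4.4 3.0
   vertex 4.8 4.4 4.8
   vertex 3.7 4.1 1.5
  endloop
 endfacet
 facet normal -0.397 0.662 -0.636
  outer loop
   vertex 0.8 3.8 3.0
   vertex 0.5 4.1 3.5
   vertex 3.7 4.1 1.5
  endloop
 endfacet
 facet normal -0.451 0.417 -0.789
  outer loop
   vertex 0.8 3.8 3.0
   vertex 3.7 4.1 1.5
   vertex 3.3 1.4 0.3
  endloop
 endfacet
 facet normal -0.885 -0.153 -0.439
  outer loop
   vertex 0.8 3.8 3.0
   vertex 1.5 0.9 2.6
   vertex 0.5 4.1 3.5
  endloop
 endfacet
 facet normal -0.773 -0.100 -0.627
  outer loop
   vertex 0.8 3.8 3.0
   vertex 3.3 1.4 0.3
   vertex 1.5 0.9 2.6
  endloop
 endfacet
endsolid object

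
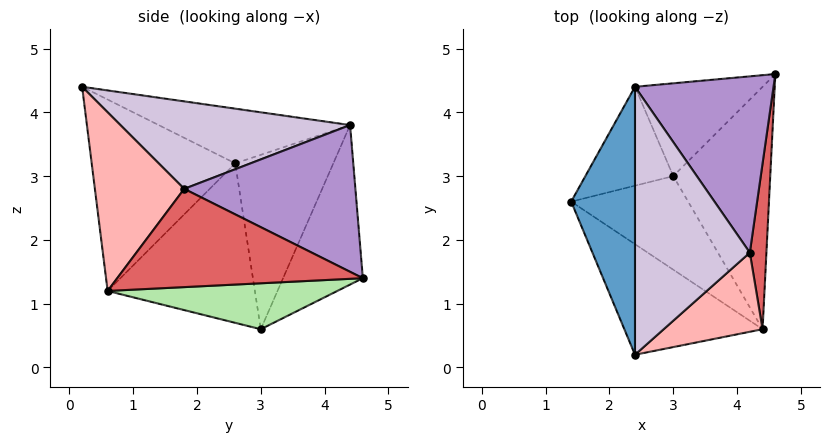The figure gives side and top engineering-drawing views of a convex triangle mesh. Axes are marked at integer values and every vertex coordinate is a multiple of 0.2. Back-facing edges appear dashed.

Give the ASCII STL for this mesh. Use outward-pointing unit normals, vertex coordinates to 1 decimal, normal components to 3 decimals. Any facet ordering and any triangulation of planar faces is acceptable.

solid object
 facet normal -0.647 0.108 0.755
  outer loop
   vertex 2.4 4.4 3.8
   vertex 1.4 2.6 3.2
   vertex 2.4 0.2 4.4
  endloop
 endfacet
 facet normal -0.750 0.543 -0.378
  outer loop
   vertex 2.4 4.4 3.8
   vertex 3.0 3.0 0.6
   vertex 1.4 2.6 3.2
  endloop
 endfacet
 facet normal -0.527 0.738 -0.422
  outer loop
   vertex 2.4 4.4 3.8
   vertex 4.6 4.6 1.4
   vertex 3.0 3.0 0.6
  endloop
 endfacet
 facet normal -0.686 -0.533 -0.495
  outer loop
   vertex 4.4 0.6 1.2
   vertex 2.4 0.2 4.4
   vertex 1.4 2.6 3.2
  endloop
 endfacet
 facet normal -0.686 -0.526 -0.503
  outer loop
   vertex 4.4 0.6 1.2
   vertex 1.4 2.6 3.2
   vertex 3.0 3.0 0.6
  endloop
 endfacet
 facet normal 0.428 0.024 -0.903
  outer loop
   vertex 4.4 0.6 1.2
   vertex 3.0 3.0 0.6
   vertex 4.6 4.6 1.4
  endloop
 endfacet
 facet normal 0.984 -0.058 0.166
  outer loop
   vertex 4.2 1.8 2.8
   vertex 4.4 0.6 1.2
   vertex 4.6 4.6 1.4
  endloop
 endfacet
 facet normal 0.783 -0.447 0.433
  outer loop
   vertex 4.2 1.8 2.8
   vertex 2.4 0.2 4.4
   vertex 4.4 0.6 1.2
  endloop
 endfacet
 facet normal 0.707 0.233 0.668
  outer loop
   vertex 4.2 1.8 2.8
   vertex 4.6 4.6 1.4
   vertex 2.4 4.4 3.8
  endloop
 endfacet
 facet normal 0.602 0.113 0.790
  outer loop
   vertex 4.2 1.8 2.8
   vertex 2.4 4.4 3.8
   vertex 2.4 0.2 4.4
  endloop
 endfacet
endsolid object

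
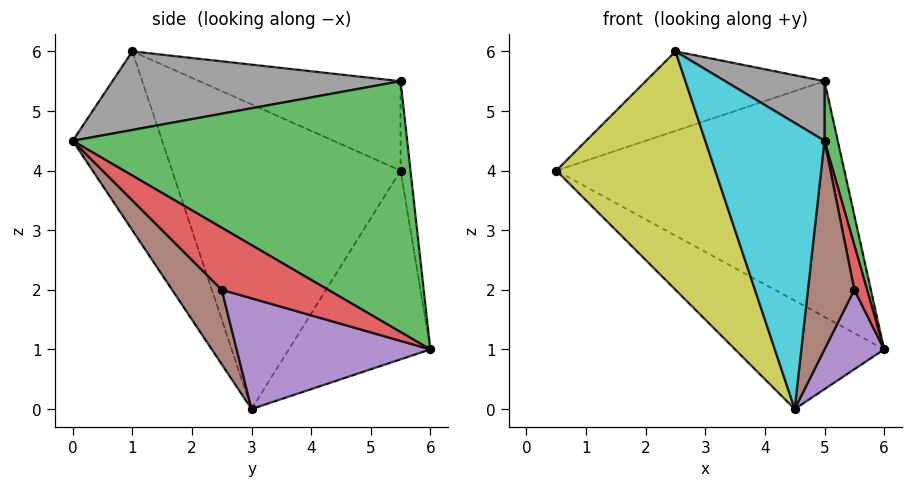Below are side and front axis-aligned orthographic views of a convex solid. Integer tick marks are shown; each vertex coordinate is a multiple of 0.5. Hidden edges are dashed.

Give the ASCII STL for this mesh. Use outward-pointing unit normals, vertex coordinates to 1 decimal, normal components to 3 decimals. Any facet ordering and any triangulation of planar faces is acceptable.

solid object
 facet normal -0.454 0.478 -0.752
  outer loop
   vertex 4.5 3.0 0.0
   vertex 0.5 5.5 4.0
   vertex 6.0 6.0 1.0
  endloop
 endfacet
 facet normal -0.034 0.994 0.103
  outer loop
   vertex 5.0 5.5 5.5
   vertex 6.0 6.0 1.0
   vertex 0.5 5.5 4.0
  endloop
 endfacet
 facet normal 0.976 -0.039 0.213
  outer loop
   vertex 5.0 5.5 5.5
   vertex 5.0 0.0 4.5
   vertex 6.0 6.0 1.0
  endloop
 endfacet
 facet normal 0.990 -0.119 0.079
  outer loop
   vertex 5.5 2.5 2.0
   vertex 6.0 6.0 1.0
   vertex 5.0 0.0 4.5
  endloop
 endfacet
 facet normal 0.837 -0.258 -0.483
  outer loop
   vertex 5.5 2.5 2.0
   vertex 4.5 3.0 0.0
   vertex 6.0 6.0 1.0
  endloop
 endfacet
 facet normal 0.644 -0.601 -0.472
  outer loop
   vertex 5.5 2.5 2.0
   vertex 5.0 0.0 4.5
   vertex 4.5 3.0 0.0
  endloop
 endfacet
 facet normal -0.304 0.271 0.913
  outer loop
   vertex 2.5 1.0 6.0
   vertex 5.0 5.5 5.5
   vertex 0.5 5.5 4.0
  endloop
 endfacet
 facet normal 0.460 -0.159 0.873
  outer loop
   vertex 2.5 1.0 6.0
   vertex 5.0 0.0 4.5
   vertex 5.0 5.5 5.5
  endloop
 endfacet
 facet normal -0.745 -0.518 -0.421
  outer loop
   vertex 2.5 1.0 6.0
   vertex 0.5 5.5 4.0
   vertex 4.5 3.0 0.0
  endloop
 endfacet
 facet normal -0.544 -0.725 -0.423
  outer loop
   vertex 2.5 1.0 6.0
   vertex 4.5 3.0 0.0
   vertex 5.0 0.0 4.5
  endloop
 endfacet
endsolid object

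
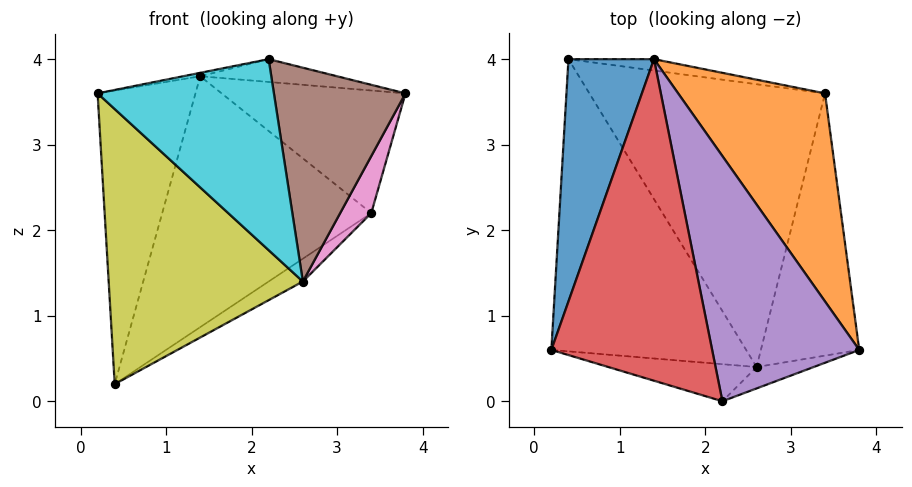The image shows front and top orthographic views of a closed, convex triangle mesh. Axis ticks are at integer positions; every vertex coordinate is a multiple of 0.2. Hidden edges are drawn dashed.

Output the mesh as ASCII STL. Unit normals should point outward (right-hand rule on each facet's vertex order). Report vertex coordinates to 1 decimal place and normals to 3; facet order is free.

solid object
 facet normal -0.917 0.309 0.255
  outer loop
   vertex 0.4 4.0 0.2
   vertex 0.2 0.6 3.6
   vertex 1.4 4.0 3.8
  endloop
 endfacet
 facet normal 0.620 0.398 0.676
  outer loop
   vertex 3.4 3.6 2.2
   vertex 1.4 4.0 3.8
   vertex 3.8 0.6 3.6
  endloop
 endfacet
 facet normal 0.161 0.986 -0.045
  outer loop
   vertex 3.4 3.6 2.2
   vertex 0.4 4.0 0.2
   vertex 1.4 4.0 3.8
  endloop
 endfacet
 facet normal -0.193 0.010 0.981
  outer loop
   vertex 2.2 0.0 4.0
   vertex 1.4 4.0 3.8
   vertex 0.2 0.6 3.6
  endloop
 endfacet
 facet normal 0.209 0.091 0.974
  outer loop
   vertex 2.2 0.0 4.0
   vertex 3.8 0.6 3.6
   vertex 1.4 4.0 3.8
  endloop
 endfacet
 facet normal 0.329 -0.940 -0.094
  outer loop
   vertex 2.6 0.4 1.4
   vertex 3.8 0.6 3.6
   vertex 2.2 0.0 4.0
  endloop
 endfacet
 facet normal 0.877 -0.102 -0.469
  outer loop
   vertex 2.6 0.4 1.4
   vertex 3.4 3.6 2.2
   vertex 3.8 0.6 3.6
  endloop
 endfacet
 facet normal 0.560 0.067 -0.826
  outer loop
   vertex 2.6 0.4 1.4
   vertex 0.4 4.0 0.2
   vertex 3.4 3.6 2.2
  endloop
 endfacet
 facet normal -0.587 -0.555 -0.590
  outer loop
   vertex 2.6 0.4 1.4
   vertex 0.2 0.6 3.6
   vertex 0.4 4.0 0.2
  endloop
 endfacet
 facet normal -0.248 -0.951 -0.185
  outer loop
   vertex 2.6 0.4 1.4
   vertex 2.2 0.0 4.0
   vertex 0.2 0.6 3.6
  endloop
 endfacet
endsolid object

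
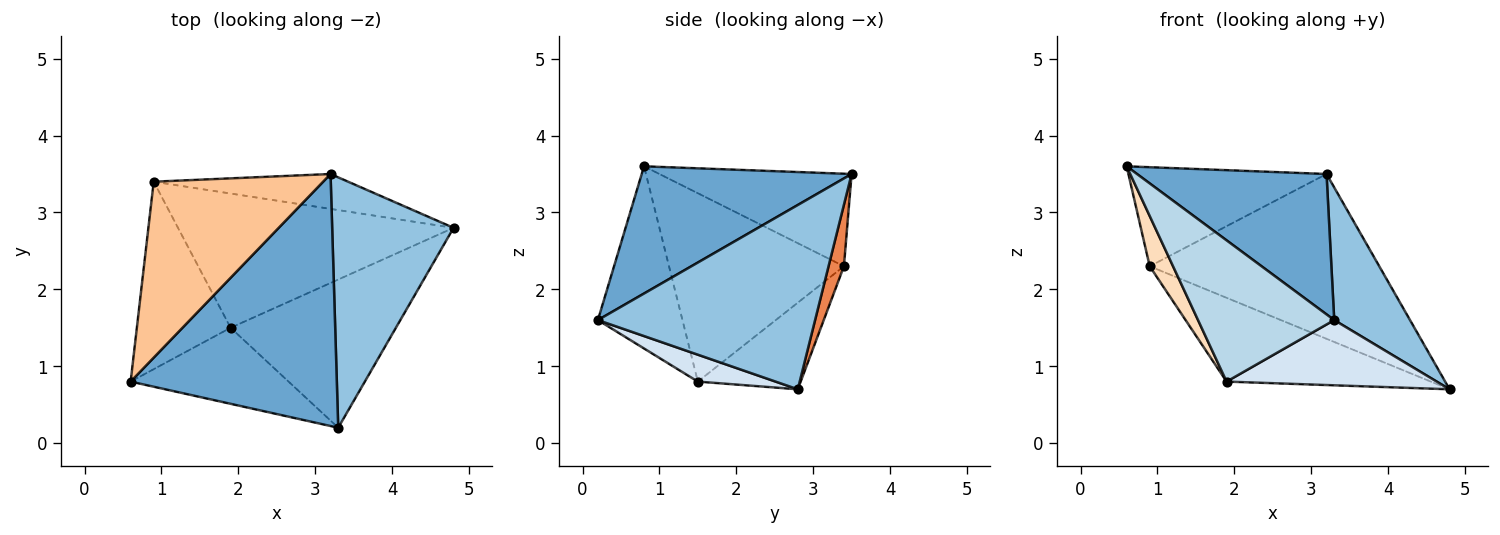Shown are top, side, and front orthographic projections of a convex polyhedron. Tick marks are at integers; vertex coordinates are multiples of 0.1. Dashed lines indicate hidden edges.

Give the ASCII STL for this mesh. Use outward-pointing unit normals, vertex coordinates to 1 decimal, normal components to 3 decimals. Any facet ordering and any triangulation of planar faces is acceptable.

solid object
 facet normal 0.474 -0.428 0.769
  outer loop
   vertex 3.2 3.5 3.5
   vertex 0.6 0.8 3.6
   vertex 3.3 0.2 1.6
  endloop
 endfacet
 facet normal 0.802 -0.280 0.528
  outer loop
   vertex 3.2 3.5 3.5
   vertex 3.3 0.2 1.6
   vertex 4.8 2.8 0.7
  endloop
 endfacet
 facet normal -0.480 -0.773 -0.416
  outer loop
   vertex 1.9 1.5 0.8
   vertex 3.3 0.2 1.6
   vertex 0.6 0.8 3.6
  endloop
 endfacet
 facet normal 0.147 -0.398 -0.905
  outer loop
   vertex 1.9 1.5 0.8
   vertex 4.8 2.8 0.7
   vertex 3.3 0.2 1.6
  endloop
 endfacet
 facet normal 0.065 0.976 -0.207
  outer loop
   vertex 0.9 3.4 2.3
   vertex 3.2 3.5 3.5
   vertex 4.8 2.8 0.7
  endloop
 endfacet
 facet normal -0.258 0.512 -0.820
  outer loop
   vertex 0.9 3.4 2.3
   vertex 4.8 2.8 0.7
   vertex 1.9 1.5 0.8
  endloop
 endfacet
 facet normal -0.430 0.443 0.787
  outer loop
   vertex 0.9 3.4 2.3
   vertex 0.6 0.8 3.6
   vertex 3.2 3.5 3.5
  endloop
 endfacet
 facet normal -0.889 -0.119 -0.442
  outer loop
   vertex 0.9 3.4 2.3
   vertex 1.9 1.5 0.8
   vertex 0.6 0.8 3.6
  endloop
 endfacet
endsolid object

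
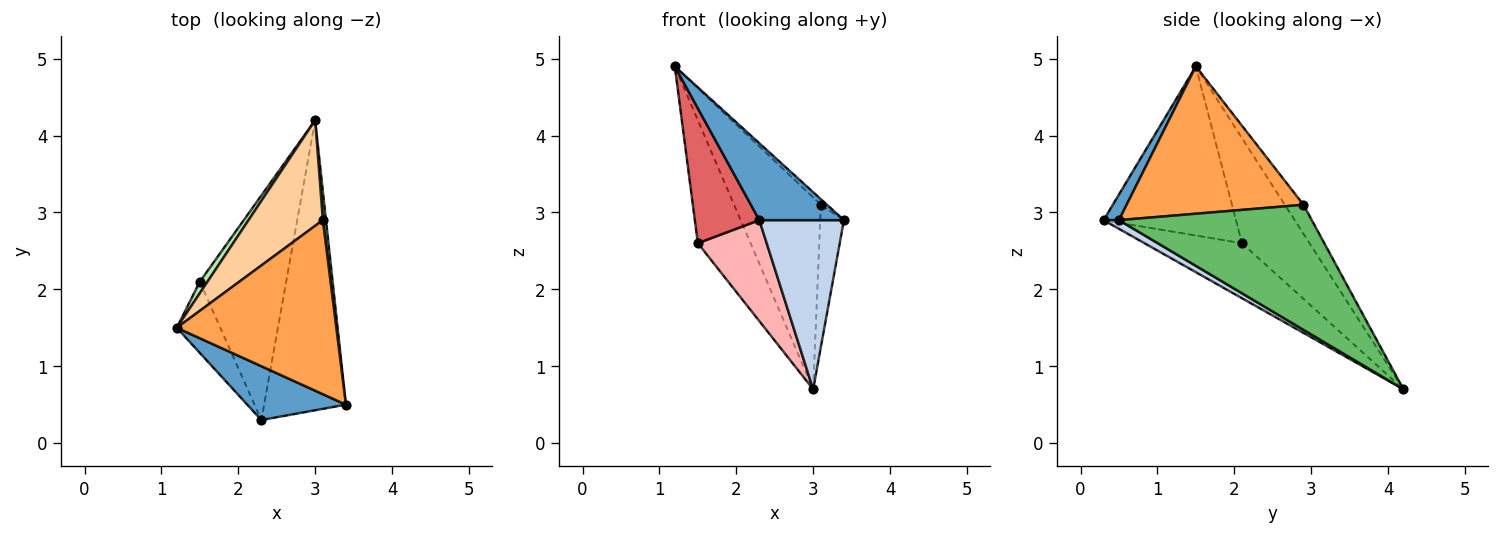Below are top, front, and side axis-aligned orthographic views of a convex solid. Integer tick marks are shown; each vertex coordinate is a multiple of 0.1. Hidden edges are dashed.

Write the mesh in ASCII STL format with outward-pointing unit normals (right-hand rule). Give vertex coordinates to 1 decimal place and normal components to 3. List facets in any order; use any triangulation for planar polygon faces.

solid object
 facet normal 0.147 -0.810 0.567
  outer loop
   vertex 2.3 0.3 2.9
   vertex 3.4 0.5 2.9
   vertex 1.2 1.5 4.9
  endloop
 endfacet
 facet normal 0.091 -0.502 -0.860
  outer loop
   vertex 2.3 0.3 2.9
   vertex 3.0 4.2 0.7
   vertex 3.4 0.5 2.9
  endloop
 endfacet
 facet normal 0.678 0.024 0.734
  outer loop
   vertex 3.1 2.9 3.1
   vertex 1.2 1.5 4.9
   vertex 3.4 0.5 2.9
  endloop
 endfacet
 facet normal -0.185 0.861 0.474
  outer loop
   vertex 3.1 2.9 3.1
   vertex 3.0 4.2 0.7
   vertex 1.2 1.5 4.9
  endloop
 endfacet
 facet normal 0.992 0.122 0.025
  outer loop
   vertex 3.1 2.9 3.1
   vertex 3.4 0.5 2.9
   vertex 3.0 4.2 0.7
  endloop
 endfacet
 facet normal -0.787 0.614 0.058
  outer loop
   vertex 1.5 2.1 2.6
   vertex 1.2 1.5 4.9
   vertex 3.0 4.2 0.7
  endloop
 endfacet
 facet normal -0.876 -0.427 -0.226
  outer loop
   vertex 1.5 2.1 2.6
   vertex 2.3 0.3 2.9
   vertex 1.2 1.5 4.9
  endloop
 endfacet
 facet normal -0.502 -0.355 -0.789
  outer loop
   vertex 1.5 2.1 2.6
   vertex 3.0 4.2 0.7
   vertex 2.3 0.3 2.9
  endloop
 endfacet
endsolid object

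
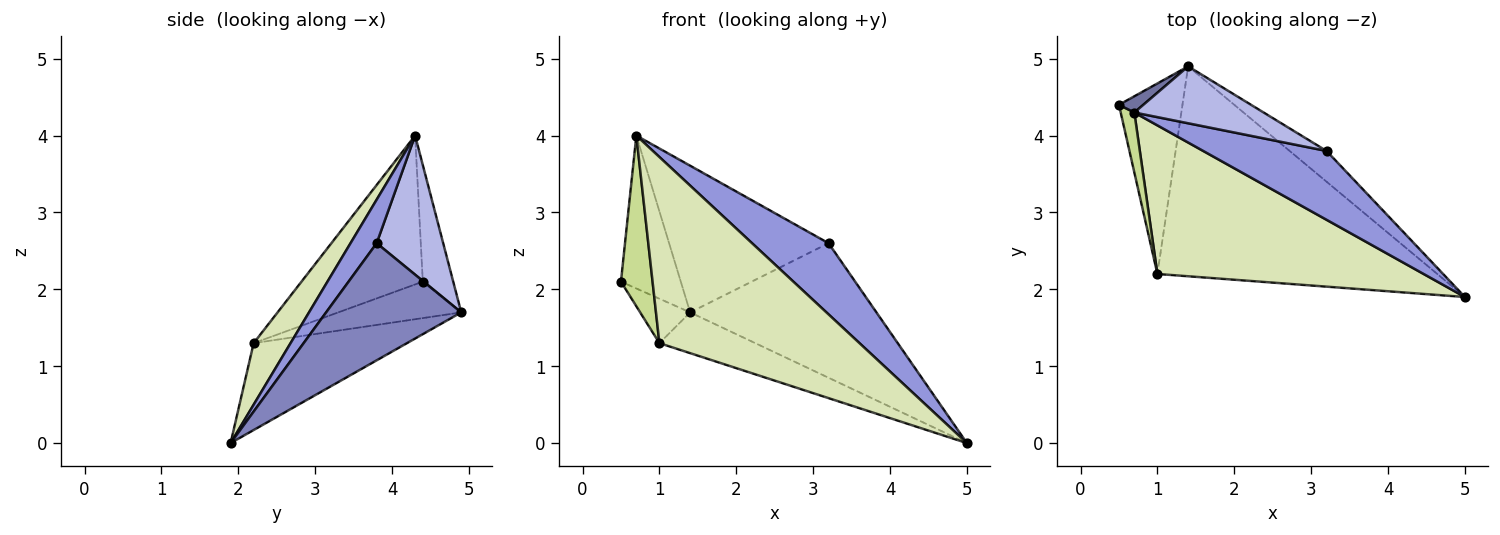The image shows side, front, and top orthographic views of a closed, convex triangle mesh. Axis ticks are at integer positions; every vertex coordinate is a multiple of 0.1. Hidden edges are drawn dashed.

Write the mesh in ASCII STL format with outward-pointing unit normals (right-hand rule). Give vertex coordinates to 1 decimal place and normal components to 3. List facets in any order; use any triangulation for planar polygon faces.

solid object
 facet normal -0.451 0.887 0.094
  outer loop
   vertex 0.7 4.3 4.0
   vertex 1.4 4.9 1.7
   vertex 0.5 4.4 2.1
  endloop
 endfacet
 facet normal 0.577 0.796 -0.182
  outer loop
   vertex 3.2 3.8 2.6
   vertex 5.0 1.9 0.0
   vertex 1.4 4.9 1.7
  endloop
 endfacet
 facet normal 0.239 -0.698 0.675
  outer loop
   vertex 3.2 3.8 2.6
   vertex 0.7 4.3 4.0
   vertex 5.0 1.9 0.0
  endloop
 endfacet
 facet normal 0.363 0.869 0.337
  outer loop
   vertex 3.2 3.8 2.6
   vertex 1.4 4.9 1.7
   vertex 0.7 4.3 4.0
  endloop
 endfacet
 facet normal -0.488 0.198 -0.850
  outer loop
   vertex 1.0 2.2 1.3
   vertex 0.5 4.4 2.1
   vertex 1.4 4.9 1.7
  endloop
 endfacet
 facet normal -0.292 0.182 -0.939
  outer loop
   vertex 1.0 2.2 1.3
   vertex 1.4 4.9 1.7
   vertex 5.0 1.9 0.0
  endloop
 endfacet
 facet normal -0.964 -0.251 0.088
  outer loop
   vertex 1.0 2.2 1.3
   vertex 0.7 4.3 4.0
   vertex 0.5 4.4 2.1
  endloop
 endfacet
 facet normal 0.143 -0.774 0.617
  outer loop
   vertex 1.0 2.2 1.3
   vertex 5.0 1.9 0.0
   vertex 0.7 4.3 4.0
  endloop
 endfacet
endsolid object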